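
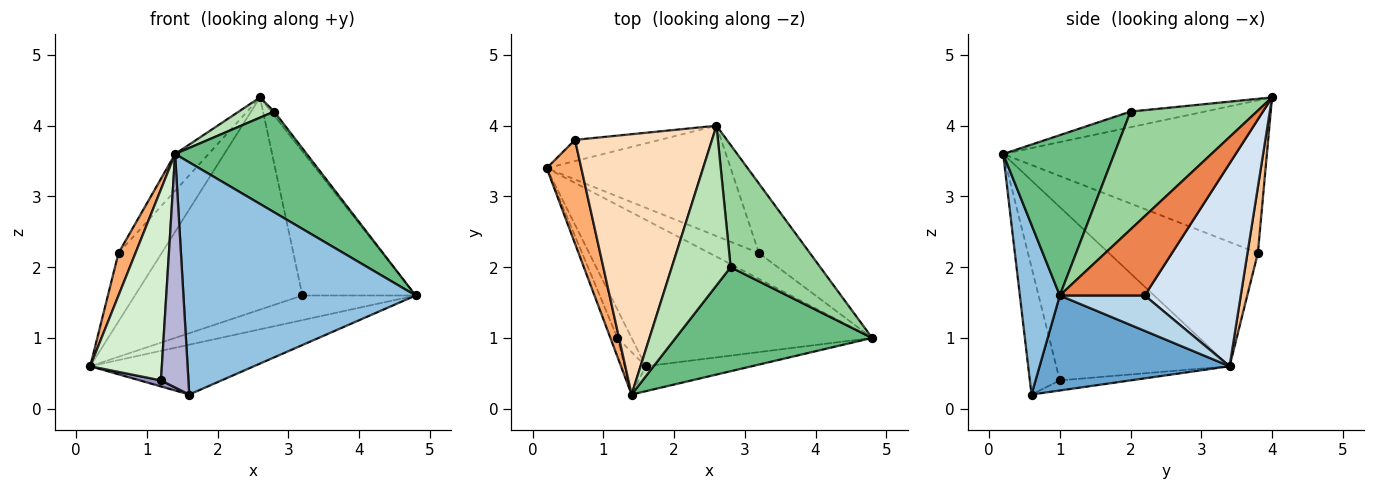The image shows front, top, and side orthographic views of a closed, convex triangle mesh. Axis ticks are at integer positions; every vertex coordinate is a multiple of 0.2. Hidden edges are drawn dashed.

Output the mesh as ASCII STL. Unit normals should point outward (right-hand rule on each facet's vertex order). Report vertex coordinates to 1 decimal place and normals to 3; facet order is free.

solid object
 facet normal 0.350 0.302 -0.887
  outer loop
   vertex 1.6 0.6 0.2
   vertex 0.2 3.4 0.6
   vertex 4.8 1.0 1.6
  endloop
 endfacet
 facet normal 0.169 -0.980 -0.105
  outer loop
   vertex 1.6 0.6 0.2
   vertex 4.8 1.0 1.6
   vertex 1.4 0.2 3.6
  endloop
 endfacet
 facet normal 0.459 0.613 -0.643
  outer loop
   vertex 3.2 2.2 1.6
   vertex 4.8 1.0 1.6
   vertex 0.2 3.4 0.6
  endloop
 endfacet
 facet normal 0.453 0.791 -0.411
  outer loop
   vertex 3.2 2.2 1.6
   vertex 0.2 3.4 0.6
   vertex 2.6 4.0 4.4
  endloop
 endfacet
 facet normal 0.560 0.746 -0.360
  outer loop
   vertex 3.2 2.2 1.6
   vertex 2.6 4.0 4.4
   vertex 4.8 1.0 1.6
  endloop
 endfacet
 facet normal -0.958 -0.109 0.267
  outer loop
   vertex 0.6 3.8 2.2
   vertex 0.2 3.4 0.6
   vertex 1.4 0.2 3.6
  endloop
 endfacet
 facet normal 0.225 0.931 -0.289
  outer loop
   vertex 0.6 3.8 2.2
   vertex 2.6 4.0 4.4
   vertex 0.2 3.4 0.6
  endloop
 endfacet
 facet normal -0.741 0.094 0.665
  outer loop
   vertex 0.6 3.8 2.2
   vertex 1.4 0.2 3.6
   vertex 2.6 4.0 4.4
  endloop
 endfacet
 facet normal 0.506 -0.600 0.620
  outer loop
   vertex 2.8 2.0 4.2
   vertex 1.4 0.2 3.6
   vertex 4.8 1.0 1.6
  endloop
 endfacet
 facet normal 0.796 0.019 0.605
  outer loop
   vertex 2.8 2.0 4.2
   vertex 4.8 1.0 1.6
   vertex 2.6 4.0 4.4
  endloop
 endfacet
 facet normal -0.255 -0.121 0.959
  outer loop
   vertex 2.8 2.0 4.2
   vertex 2.6 4.0 4.4
   vertex 1.4 0.2 3.6
  endloop
 endfacet
 facet normal -0.924 -0.382 -0.038
  outer loop
   vertex 1.2 1.0 0.4
   vertex 1.4 0.2 3.6
   vertex 0.2 3.4 0.6
  endloop
 endfacet
 facet normal -0.573 -0.172 -0.802
  outer loop
   vertex 1.2 1.0 0.4
   vertex 0.2 3.4 0.6
   vertex 1.6 0.6 0.2
  endloop
 endfacet
 facet normal -0.732 -0.671 -0.122
  outer loop
   vertex 1.2 1.0 0.4
   vertex 1.6 0.6 0.2
   vertex 1.4 0.2 3.6
  endloop
 endfacet
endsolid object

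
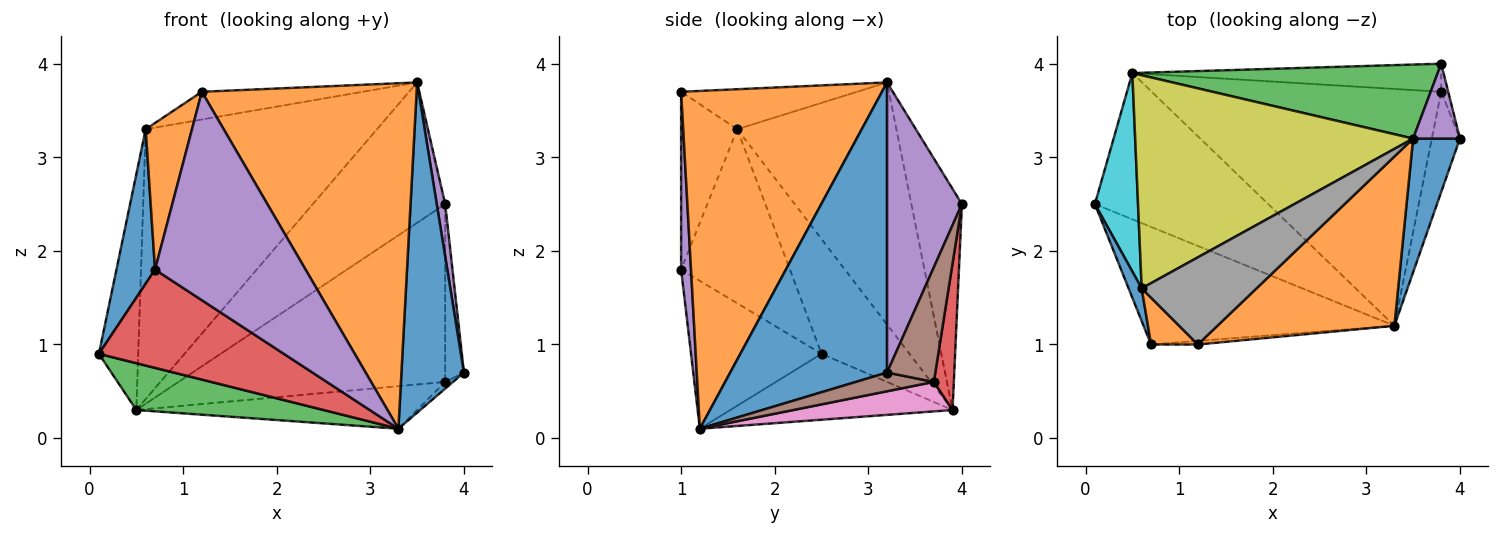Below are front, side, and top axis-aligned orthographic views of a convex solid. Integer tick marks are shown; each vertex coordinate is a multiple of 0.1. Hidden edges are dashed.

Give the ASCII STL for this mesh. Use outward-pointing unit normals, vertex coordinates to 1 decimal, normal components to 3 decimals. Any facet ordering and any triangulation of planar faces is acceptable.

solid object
 facet normal 0.919 -0.366 0.148
  outer loop
   vertex 3.5 3.2 3.8
   vertex 3.3 1.2 0.1
   vertex 4.0 3.2 0.7
  endloop
 endfacet
 facet normal 0.643 -0.688 0.337
  outer loop
   vertex 3.5 3.2 3.8
   vertex 1.2 1.0 3.7
   vertex 3.3 1.2 0.1
  endloop
 endfacet
 facet normal -0.340 -0.287 -0.896
  outer loop
   vertex 0.5 3.9 0.3
   vertex 3.3 1.2 0.1
   vertex 0.1 2.5 0.9
  endloop
 endfacet
 facet normal -0.412 -0.584 -0.699
  outer loop
   vertex 0.7 1.0 1.8
   vertex 0.1 2.5 0.9
   vertex 3.3 1.2 0.1
  endloop
 endfacet
 facet normal 0.065 -0.998 -0.017
  outer loop
   vertex 0.7 1.0 1.8
   vertex 3.3 1.2 0.1
   vertex 1.2 1.0 3.7
  endloop
 endfacet
 facet normal 0.554 0.055 -0.831
  outer loop
   vertex 3.8 3.7 0.6
   vertex 4.0 3.2 0.7
   vertex 3.3 1.2 0.1
  endloop
 endfacet
 facet normal 0.100 0.176 -0.979
  outer loop
   vertex 3.8 3.7 0.6
   vertex 3.3 1.2 0.1
   vertex 0.5 3.9 0.3
  endloop
 endfacet
 facet normal -0.315 0.288 0.904
  outer loop
   vertex 0.6 1.6 3.3
   vertex 1.2 1.0 3.7
   vertex 3.5 3.2 3.8
  endloop
 endfacet
 facet normal -0.475 0.691 0.545
  outer loop
   vertex 0.6 1.6 3.3
   vertex 3.5 3.2 3.8
   vertex 0.5 3.9 0.3
  endloop
 endfacet
 facet normal -0.864 0.386 0.325
  outer loop
   vertex 0.6 1.6 3.3
   vertex 0.5 3.9 0.3
   vertex 0.1 2.5 0.9
  endloop
 endfacet
 facet normal -0.940 -0.334 0.071
  outer loop
   vertex 0.6 1.6 3.3
   vertex 0.1 2.5 0.9
   vertex 0.7 1.0 1.8
  endloop
 endfacet
 facet normal -0.756 -0.623 0.199
  outer loop
   vertex 0.6 1.6 3.3
   vertex 0.7 1.0 1.8
   vertex 1.2 1.0 3.7
  endloop
 endfacet
 facet normal -0.320 0.838 0.442
  outer loop
   vertex 3.8 4.0 2.5
   vertex 0.5 3.9 0.3
   vertex 3.5 3.2 3.8
  endloop
 endfacet
 facet normal 0.074 0.985 -0.156
  outer loop
   vertex 3.8 4.0 2.5
   vertex 3.8 3.7 0.6
   vertex 0.5 3.9 0.3
  endloop
 endfacet
 facet normal 0.981 -0.111 0.158
  outer loop
   vertex 3.8 4.0 2.5
   vertex 3.5 3.2 3.8
   vertex 4.0 3.2 0.7
  endloop
 endfacet
 facet normal 0.931 0.361 -0.057
  outer loop
   vertex 3.8 4.0 2.5
   vertex 4.0 3.2 0.7
   vertex 3.8 3.7 0.6
  endloop
 endfacet
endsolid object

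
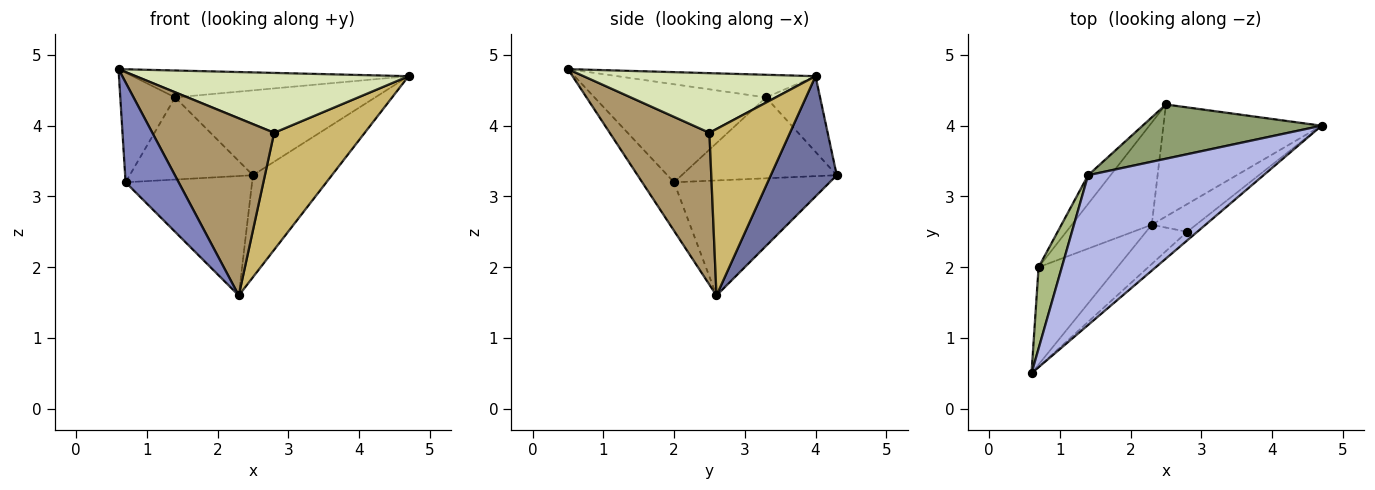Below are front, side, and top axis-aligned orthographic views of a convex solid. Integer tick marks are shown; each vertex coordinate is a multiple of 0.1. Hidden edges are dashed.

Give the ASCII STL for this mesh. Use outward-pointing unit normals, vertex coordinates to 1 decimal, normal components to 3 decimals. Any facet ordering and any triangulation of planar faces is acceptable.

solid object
 facet normal 0.490 0.587 -0.644
  outer loop
   vertex 2.3 2.6 1.6
   vertex 2.5 4.3 3.3
   vertex 4.7 4.0 4.7
  endloop
 endfacet
 facet normal -0.395 -0.658 -0.641
  outer loop
   vertex 0.7 2.0 3.2
   vertex 2.3 2.6 1.6
   vertex 0.6 0.5 4.8
  endloop
 endfacet
 facet normal -0.683 0.555 -0.475
  outer loop
   vertex 0.7 2.0 3.2
   vertex 2.5 4.3 3.3
   vertex 2.3 2.6 1.6
  endloop
 endfacet
 facet normal -0.126 0.175 0.976
  outer loop
   vertex 1.4 3.3 4.4
   vertex 0.6 0.5 4.8
   vertex 4.7 4.0 4.7
  endloop
 endfacet
 facet normal -0.222 0.822 0.525
  outer loop
   vertex 1.4 3.3 4.4
   vertex 4.7 4.0 4.7
   vertex 2.5 4.3 3.3
  endloop
 endfacet
 facet normal -0.929 0.297 0.220
  outer loop
   vertex 1.4 3.3 4.4
   vertex 0.7 2.0 3.2
   vertex 0.6 0.5 4.8
  endloop
 endfacet
 facet normal -0.765 0.608 -0.212
  outer loop
   vertex 1.4 3.3 4.4
   vertex 2.5 4.3 3.3
   vertex 0.7 2.0 3.2
  endloop
 endfacet
 facet normal 0.644 -0.757 -0.109
  outer loop
   vertex 2.8 2.5 3.9
   vertex 4.7 4.0 4.7
   vertex 0.6 0.5 4.8
  endloop
 endfacet
 facet normal 0.624 -0.763 -0.169
  outer loop
   vertex 2.8 2.5 3.9
   vertex 0.6 0.5 4.8
   vertex 2.3 2.6 1.6
  endloop
 endfacet
 facet normal 0.654 -0.736 -0.174
  outer loop
   vertex 2.8 2.5 3.9
   vertex 2.3 2.6 1.6
   vertex 4.7 4.0 4.7
  endloop
 endfacet
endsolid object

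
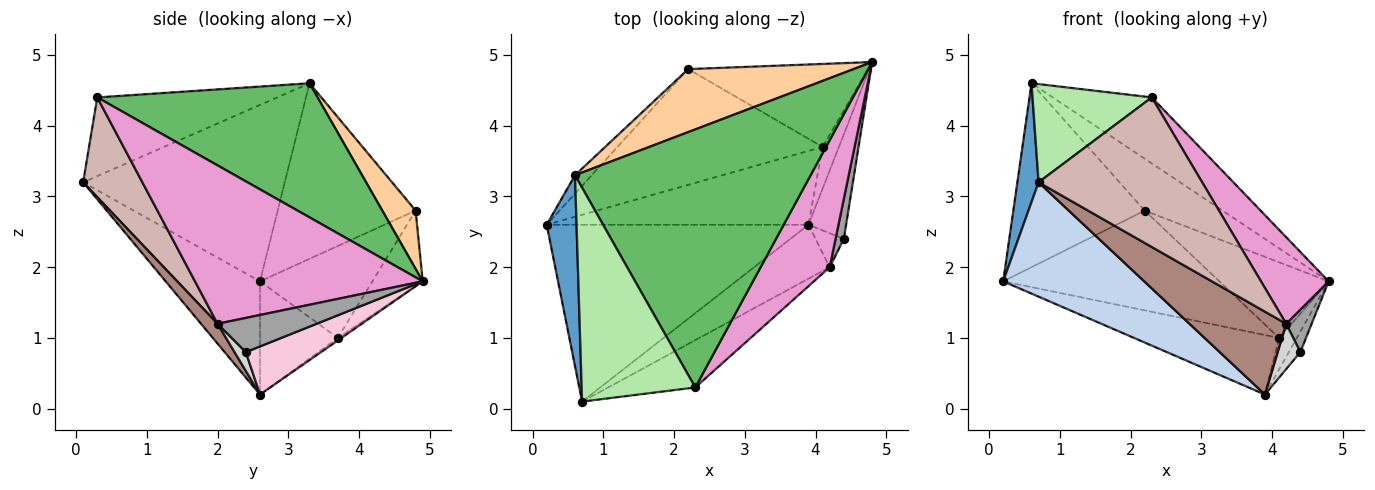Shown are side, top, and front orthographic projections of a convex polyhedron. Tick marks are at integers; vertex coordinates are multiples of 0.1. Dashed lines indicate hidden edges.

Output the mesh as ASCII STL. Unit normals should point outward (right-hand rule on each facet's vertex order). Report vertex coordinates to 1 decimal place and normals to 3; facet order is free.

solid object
 facet normal -0.981 -0.103 0.166
  outer loop
   vertex 0.6 3.3 4.6
   vertex 0.2 2.6 1.8
   vertex 0.7 0.1 3.2
  endloop
 endfacet
 facet normal -0.341 -0.510 -0.789
  outer loop
   vertex 3.9 2.6 0.2
   vertex 0.7 0.1 3.2
   vertex 0.2 2.6 1.8
  endloop
 endfacet
 facet normal -0.722 0.688 -0.069
  outer loop
   vertex 2.2 4.8 2.8
   vertex 0.2 2.6 1.8
   vertex 0.6 3.3 4.6
  endloop
 endfacet
 facet normal 0.263 0.613 0.745
  outer loop
   vertex 2.2 4.8 2.8
   vertex 0.6 3.3 4.6
   vertex 4.8 4.9 1.8
  endloop
 endfacet
 facet normal 0.483 0.217 0.848
  outer loop
   vertex 2.3 0.3 4.4
   vertex 4.8 4.9 1.8
   vertex 0.6 3.3 4.6
  endloop
 endfacet
 facet normal -0.533 -0.353 0.769
  outer loop
   vertex 2.3 0.3 4.4
   vertex 0.6 3.3 4.6
   vertex 0.7 0.1 3.2
  endloop
 endfacet
 facet normal -0.120 0.598 -0.792
  outer loop
   vertex 4.1 3.7 1.0
   vertex 4.8 4.9 1.8
   vertex 3.9 2.6 0.2
  endloop
 endfacet
 facet normal -0.296 0.643 -0.706
  outer loop
   vertex 4.1 3.7 1.0
   vertex 2.2 4.8 2.8
   vertex 4.8 4.9 1.8
  endloop
 endfacet
 facet normal -0.319 0.595 -0.738
  outer loop
   vertex 4.1 3.7 1.0
   vertex 3.9 2.6 0.2
   vertex 0.2 2.6 1.8
  endloop
 endfacet
 facet normal -0.322 0.618 -0.717
  outer loop
   vertex 4.1 3.7 1.0
   vertex 0.2 2.6 1.8
   vertex 2.2 4.8 2.8
  endloop
 endfacet
 facet normal 0.142 -0.830 -0.540
  outer loop
   vertex 4.2 2.0 1.2
   vertex 0.7 0.1 3.2
   vertex 3.9 2.6 0.2
  endloop
 endfacet
 facet normal 0.326 -0.901 -0.285
  outer loop
   vertex 4.2 2.0 1.2
   vertex 2.3 0.3 4.4
   vertex 0.7 0.1 3.2
  endloop
 endfacet
 facet normal 0.884 -0.263 0.386
  outer loop
   vertex 4.2 2.0 1.2
   vertex 4.8 4.9 1.8
   vertex 2.3 0.3 4.4
  endloop
 endfacet
 facet normal 0.782 0.120 -0.612
  outer loop
   vertex 4.4 2.4 0.8
   vertex 3.9 2.6 0.2
   vertex 4.8 4.9 1.8
  endloop
 endfacet
 facet normal 0.943 -0.242 0.229
  outer loop
   vertex 4.4 2.4 0.8
   vertex 4.8 4.9 1.8
   vertex 4.2 2.0 1.2
  endloop
 endfacet
 facet normal 0.371 -0.743 -0.557
  outer loop
   vertex 4.4 2.4 0.8
   vertex 4.2 2.0 1.2
   vertex 3.9 2.6 0.2
  endloop
 endfacet
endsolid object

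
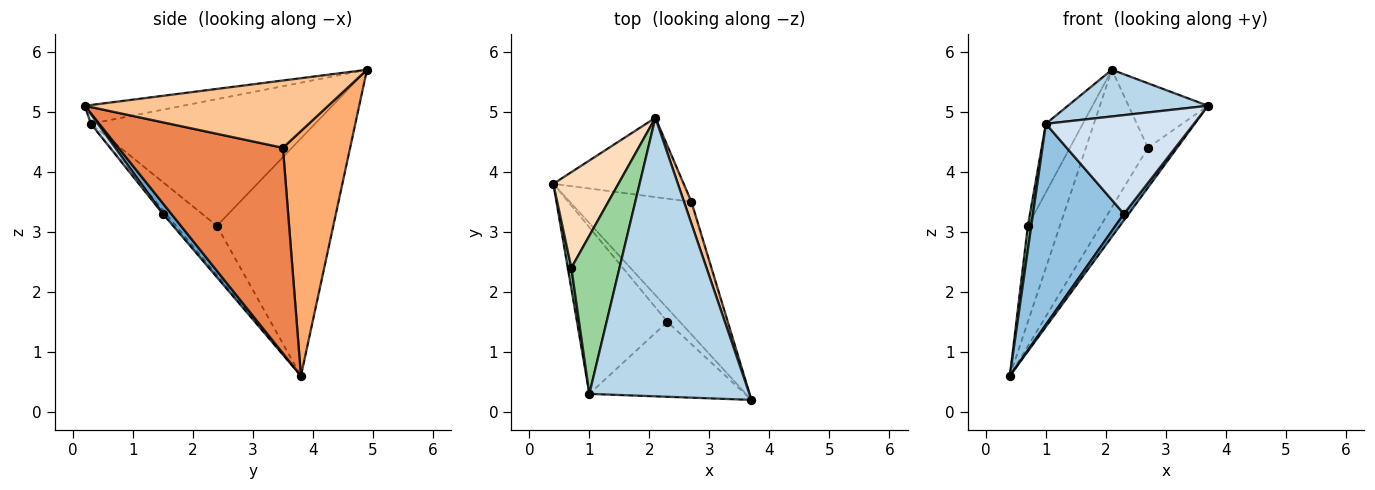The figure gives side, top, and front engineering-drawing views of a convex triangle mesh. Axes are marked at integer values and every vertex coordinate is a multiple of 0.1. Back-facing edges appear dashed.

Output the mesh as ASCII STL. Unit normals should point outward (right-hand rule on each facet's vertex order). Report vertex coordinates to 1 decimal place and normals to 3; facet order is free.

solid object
 facet normal 0.604 -0.345 -0.719
  outer loop
   vertex 2.3 1.5 3.3
   vertex 0.4 3.8 0.6
   vertex 3.7 0.2 5.1
  endloop
 endfacet
 facet normal -0.025 -0.770 -0.638
  outer loop
   vertex 1.0 0.3 4.8
   vertex 0.4 3.8 0.6
   vertex 2.3 1.5 3.3
  endloop
 endfacet
 facet normal -0.115 -0.164 0.980
  outer loop
   vertex 1.0 0.3 4.8
   vertex 3.7 0.2 5.1
   vertex 2.1 4.9 5.7
  endloop
 endfacet
 facet normal 0.038 -0.796 -0.604
  outer loop
   vertex 1.0 0.3 4.8
   vertex 2.3 1.5 3.3
   vertex 3.7 0.2 5.1
  endloop
 endfacet
 facet normal 0.851 0.151 -0.503
  outer loop
   vertex 2.7 3.5 4.4
   vertex 3.7 0.2 5.1
   vertex 0.4 3.8 0.6
  endloop
 endfacet
 facet normal 0.684 0.632 -0.364
  outer loop
   vertex 2.7 3.5 4.4
   vertex 0.4 3.8 0.6
   vertex 2.1 4.9 5.7
  endloop
 endfacet
 facet normal 0.945 0.309 0.104
  outer loop
   vertex 2.7 3.5 4.4
   vertex 2.1 4.9 5.7
   vertex 3.7 0.2 5.1
  endloop
 endfacet
 facet normal -0.932 0.256 0.255
  outer loop
   vertex 0.7 2.4 3.1
   vertex 2.1 4.9 5.7
   vertex 0.4 3.8 0.6
  endloop
 endfacet
 facet normal -0.994 -0.083 0.073
  outer loop
   vertex 0.7 2.4 3.1
   vertex 0.4 3.8 0.6
   vertex 1.0 0.3 4.8
  endloop
 endfacet
 facet normal -0.924 0.152 0.351
  outer loop
   vertex 0.7 2.4 3.1
   vertex 1.0 0.3 4.8
   vertex 2.1 4.9 5.7
  endloop
 endfacet
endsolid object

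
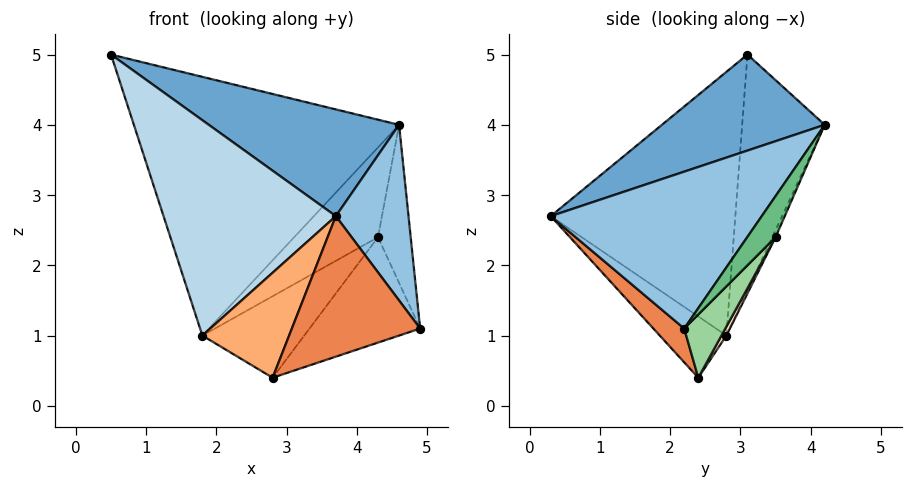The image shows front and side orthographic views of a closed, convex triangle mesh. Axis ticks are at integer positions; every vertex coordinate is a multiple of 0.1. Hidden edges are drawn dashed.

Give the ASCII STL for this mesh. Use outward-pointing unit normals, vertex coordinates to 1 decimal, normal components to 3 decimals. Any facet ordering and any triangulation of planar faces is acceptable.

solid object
 facet normal 0.312 -0.364 0.877
  outer loop
   vertex 4.6 4.2 4.0
   vertex 0.5 3.1 5.0
   vertex 3.7 0.3 2.7
  endloop
 endfacet
 facet normal 0.900 -0.310 0.307
  outer loop
   vertex 4.6 4.2 4.0
   vertex 3.7 0.3 2.7
   vertex 4.9 2.2 1.1
  endloop
 endfacet
 facet normal -0.719 -0.671 -0.183
  outer loop
   vertex 1.8 2.8 1.0
   vertex 3.7 0.3 2.7
   vertex 0.5 3.1 5.0
  endloop
 endfacet
 facet normal -0.293 0.942 -0.166
  outer loop
   vertex 1.8 2.8 1.0
   vertex 0.5 3.1 5.0
   vertex 4.6 4.2 4.0
  endloop
 endfacet
 facet normal 0.167 -0.695 -0.700
  outer loop
   vertex 2.8 2.4 0.4
   vertex 4.9 2.2 1.1
   vertex 3.7 0.3 2.7
  endloop
 endfacet
 facet normal -0.548 -0.713 -0.437
  outer loop
   vertex 2.8 2.4 0.4
   vertex 3.7 0.3 2.7
   vertex 1.8 2.8 1.0
  endloop
 endfacet
 facet normal -0.036 0.918 -0.395
  outer loop
   vertex 4.3 3.5 2.4
   vertex 1.8 2.8 1.0
   vertex 4.6 4.2 4.0
  endloop
 endfacet
 facet normal 0.042 0.862 -0.505
  outer loop
   vertex 4.3 3.5 2.4
   vertex 2.8 2.4 0.4
   vertex 1.8 2.8 1.0
  endloop
 endfacet
 facet normal 0.596 0.688 -0.413
  outer loop
   vertex 4.3 3.5 2.4
   vertex 4.6 4.2 4.0
   vertex 4.9 2.2 1.1
  endloop
 endfacet
 facet normal 0.275 0.740 -0.613
  outer loop
   vertex 4.3 3.5 2.4
   vertex 4.9 2.2 1.1
   vertex 2.8 2.4 0.4
  endloop
 endfacet
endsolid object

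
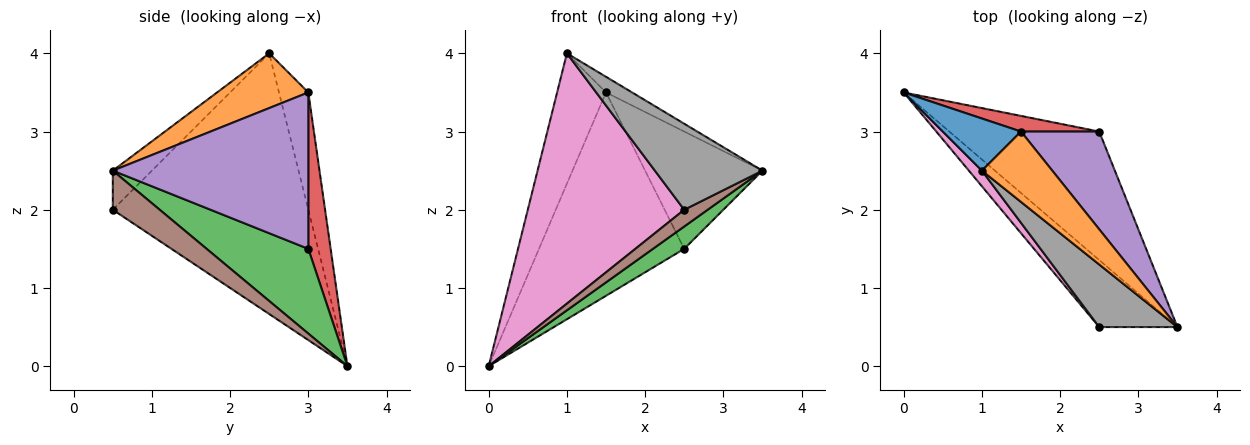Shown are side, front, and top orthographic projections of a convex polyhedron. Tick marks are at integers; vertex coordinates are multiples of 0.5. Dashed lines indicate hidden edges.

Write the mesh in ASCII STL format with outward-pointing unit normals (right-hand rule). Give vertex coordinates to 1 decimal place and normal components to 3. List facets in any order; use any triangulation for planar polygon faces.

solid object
 facet normal -0.487 0.811 0.324
  outer loop
   vertex 1.5 3.0 3.5
   vertex 0.0 3.5 0.0
   vertex 1.0 2.5 4.0
  endloop
 endfacet
 facet normal 0.605 0.173 0.777
  outer loop
   vertex 1.5 3.0 3.5
   vertex 1.0 2.5 4.0
   vertex 3.5 0.5 2.5
  endloop
 endfacet
 facet normal 0.487 -0.150 -0.861
  outer loop
   vertex 2.5 3.0 1.5
   vertex 3.5 0.5 2.5
   vertex 0.0 3.5 0.0
  endloop
 endfacet
 facet normal 0.152 0.986 0.076
  outer loop
   vertex 2.5 3.0 1.5
   vertex 0.0 3.5 0.0
   vertex 1.5 3.0 3.5
  endloop
 endfacet
 facet normal 0.788 0.473 0.394
  outer loop
   vertex 2.5 3.0 1.5
   vertex 1.5 3.0 3.5
   vertex 3.5 0.5 2.5
  endloop
 endfacet
 facet normal 0.436 -0.218 -0.873
  outer loop
   vertex 2.5 0.5 2.0
   vertex 0.0 3.5 0.0
   vertex 3.5 0.5 2.5
  endloop
 endfacet
 facet normal -0.780 -0.624 0.039
  outer loop
   vertex 2.5 0.5 2.0
   vertex 1.0 2.5 4.0
   vertex 0.0 3.5 0.0
  endloop
 endfacet
 facet normal -0.282 -0.776 0.564
  outer loop
   vertex 2.5 0.5 2.0
   vertex 3.5 0.5 2.5
   vertex 1.0 2.5 4.0
  endloop
 endfacet
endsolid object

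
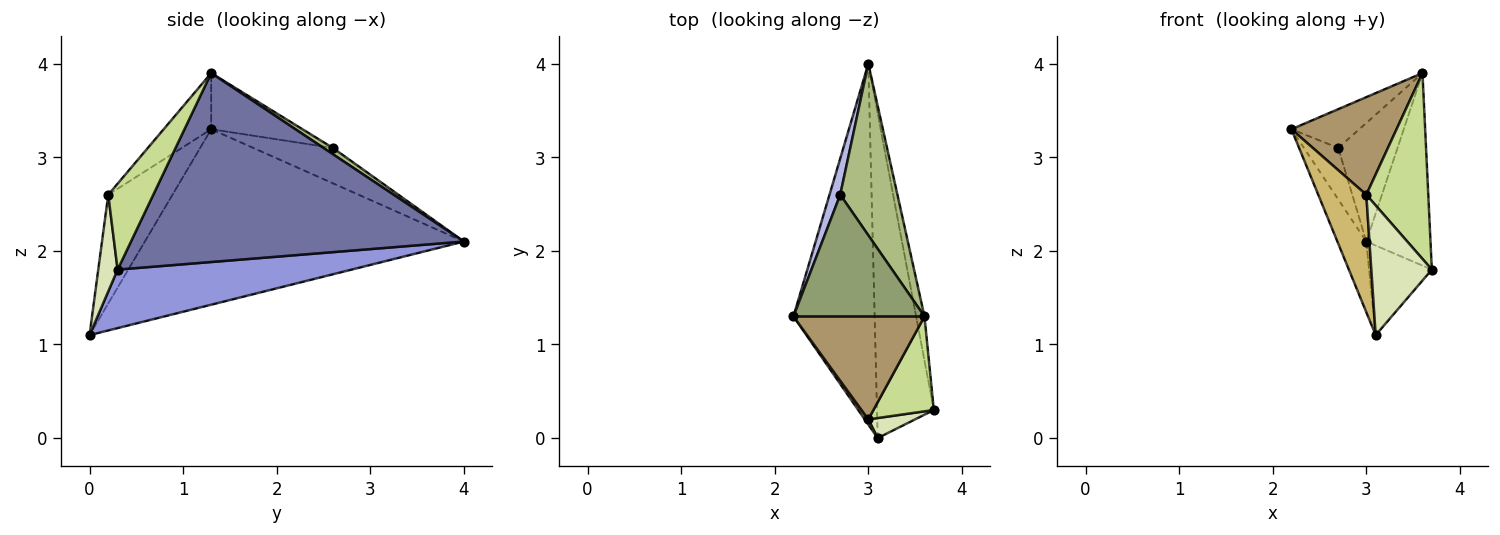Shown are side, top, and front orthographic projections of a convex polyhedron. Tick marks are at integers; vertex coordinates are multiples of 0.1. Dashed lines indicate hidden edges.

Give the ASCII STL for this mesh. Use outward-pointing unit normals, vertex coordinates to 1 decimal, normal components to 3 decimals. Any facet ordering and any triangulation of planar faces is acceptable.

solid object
 facet normal 0.981 0.189 -0.043
  outer loop
   vertex 3.6 1.3 3.9
   vertex 3.7 0.3 1.8
   vertex 3.0 4.0 2.1
  endloop
 endfacet
 facet normal -0.905 0.082 -0.418
  outer loop
   vertex 3.1 0.0 1.1
   vertex 2.2 1.3 3.3
   vertex 3.0 4.0 2.1
  endloop
 endfacet
 facet normal 0.704 0.189 -0.684
  outer loop
   vertex 3.1 0.0 1.1
   vertex 3.0 4.0 2.1
   vertex 3.7 0.3 1.8
  endloop
 endfacet
 facet normal -0.884 0.382 0.269
  outer loop
   vertex 2.7 2.6 3.1
   vertex 3.0 4.0 2.1
   vertex 2.2 1.3 3.3
  endloop
 endfacet
 facet normal -0.378 0.281 0.882
  outer loop
   vertex 2.7 2.6 3.1
   vertex 2.2 1.3 3.3
   vertex 3.6 1.3 3.9
  endloop
 endfacet
 facet normal 0.089 0.566 0.819
  outer loop
   vertex 2.7 2.6 3.1
   vertex 3.6 1.3 3.9
   vertex 3.0 4.0 2.1
  endloop
 endfacet
 facet normal 0.543 -0.748 0.382
  outer loop
   vertex 3.0 0.2 2.6
   vertex 3.7 0.3 1.8
   vertex 3.6 1.3 3.9
  endloop
 endfacet
 facet normal 0.301 -0.942 0.146
  outer loop
   vertex 3.0 0.2 2.6
   vertex 3.1 0.0 1.1
   vertex 3.7 0.3 1.8
  endloop
 endfacet
 facet normal -0.297 -0.657 0.693
  outer loop
   vertex 3.0 0.2 2.6
   vertex 3.6 1.3 3.9
   vertex 2.2 1.3 3.3
  endloop
 endfacet
 facet normal -0.800 -0.599 0.027
  outer loop
   vertex 3.0 0.2 2.6
   vertex 2.2 1.3 3.3
   vertex 3.1 0.0 1.1
  endloop
 endfacet
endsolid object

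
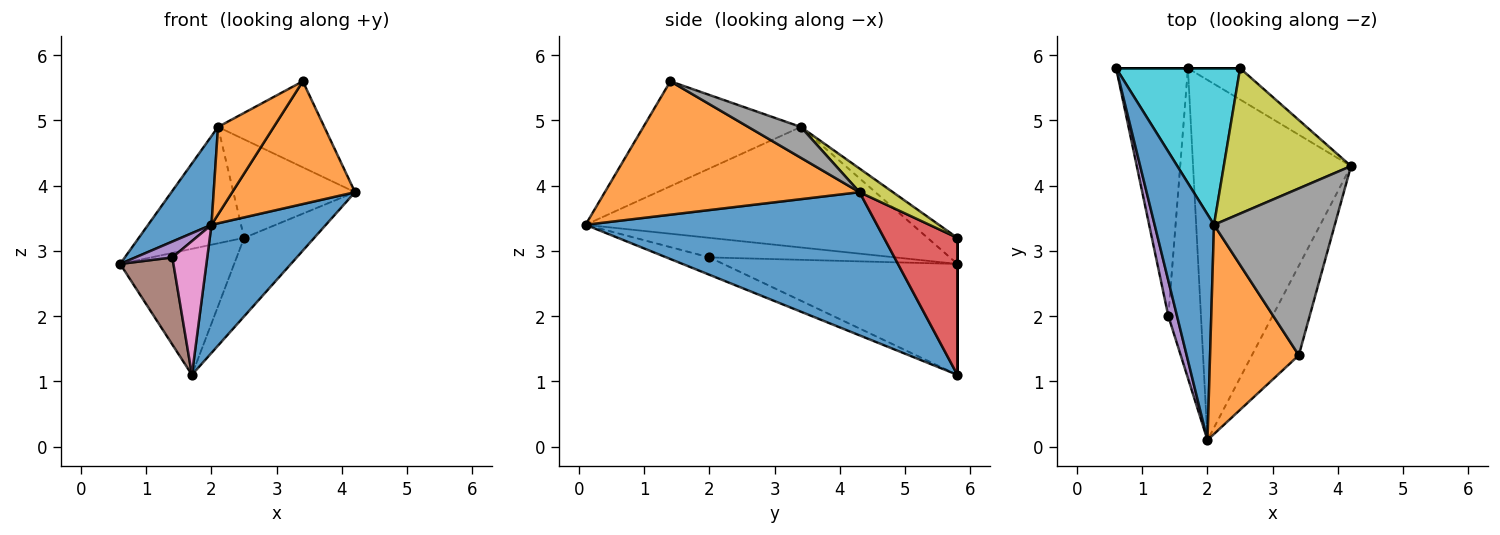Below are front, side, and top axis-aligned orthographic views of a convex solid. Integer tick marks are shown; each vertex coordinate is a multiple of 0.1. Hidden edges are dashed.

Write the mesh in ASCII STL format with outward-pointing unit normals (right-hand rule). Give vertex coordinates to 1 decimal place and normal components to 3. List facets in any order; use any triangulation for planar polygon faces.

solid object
 facet normal 0.649 -0.255 -0.716
  outer loop
   vertex 1.7 5.8 1.1
   vertex 4.2 4.3 3.9
   vertex 2.0 0.1 3.4
  endloop
 endfacet
 facet normal 0.859 -0.414 -0.302
  outer loop
   vertex 3.4 1.4 5.6
   vertex 2.0 0.1 3.4
   vertex 4.2 4.3 3.9
  endloop
 endfacet
 facet normal 0.000 1.000 0.000
  outer loop
   vertex 2.5 5.8 3.2
   vertex 1.7 5.8 1.1
   vertex 0.6 5.8 2.8
  endloop
 endfacet
 facet normal 0.697 0.666 -0.266
  outer loop
   vertex 2.5 5.8 3.2
   vertex 4.2 4.3 3.9
   vertex 1.7 5.8 1.1
  endloop
 endfacet
 facet normal -0.899 -0.179 0.400
  outer loop
   vertex 1.4 2.0 2.9
   vertex 2.0 0.1 3.4
   vertex 0.6 5.8 2.8
  endloop
 endfacet
 facet normal -0.825 -0.188 -0.534
  outer loop
   vertex 1.4 2.0 2.9
   vertex 0.6 5.8 2.8
   vertex 1.7 5.8 1.1
  endloop
 endfacet
 facet normal -0.440 -0.356 -0.825
  outer loop
   vertex 1.4 2.0 2.9
   vertex 1.7 5.8 1.1
   vertex 2.0 0.1 3.4
  endloop
 endfacet
 facet normal 0.221 0.447 0.867
  outer loop
   vertex 2.1 3.4 4.9
   vertex 3.4 1.4 5.6
   vertex 4.2 4.3 3.9
  endloop
 endfacet
 facet normal 0.152 0.554 0.818
  outer loop
   vertex 2.1 3.4 4.9
   vertex 4.2 4.3 3.9
   vertex 2.5 5.8 3.2
  endloop
 endfacet
 facet normal -0.167 0.588 0.791
  outer loop
   vertex 2.1 3.4 4.9
   vertex 2.5 5.8 3.2
   vertex 0.6 5.8 2.8
  endloop
 endfacet
 facet normal -0.884 -0.171 0.436
  outer loop
   vertex 2.1 3.4 4.9
   vertex 0.6 5.8 2.8
   vertex 2.0 0.1 3.4
  endloop
 endfacet
 facet normal -0.737 -0.261 0.623
  outer loop
   vertex 2.1 3.4 4.9
   vertex 2.0 0.1 3.4
   vertex 3.4 1.4 5.6
  endloop
 endfacet
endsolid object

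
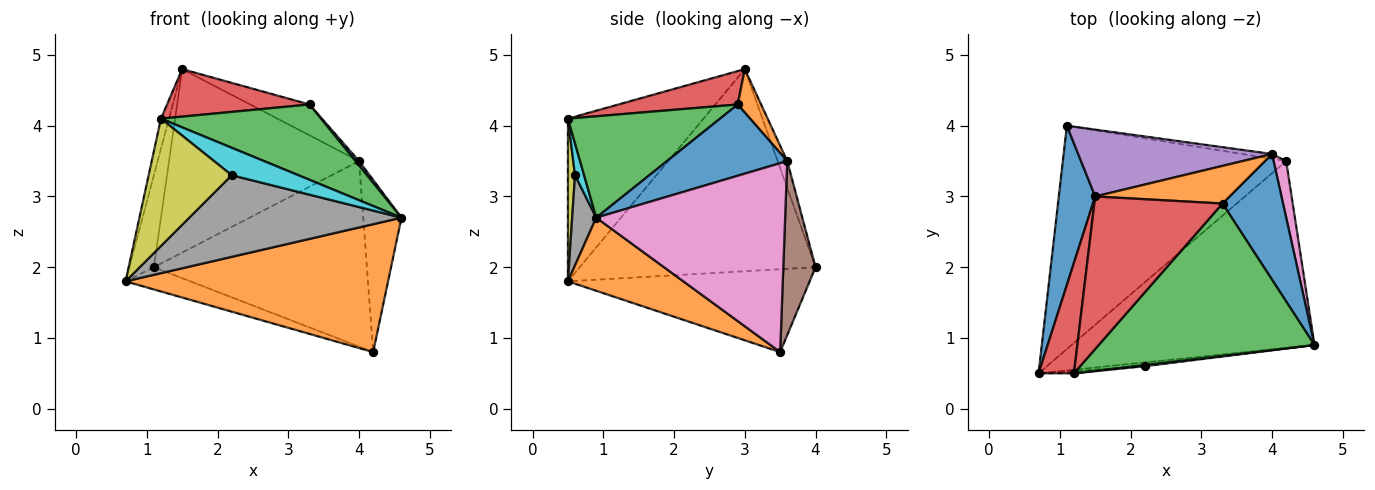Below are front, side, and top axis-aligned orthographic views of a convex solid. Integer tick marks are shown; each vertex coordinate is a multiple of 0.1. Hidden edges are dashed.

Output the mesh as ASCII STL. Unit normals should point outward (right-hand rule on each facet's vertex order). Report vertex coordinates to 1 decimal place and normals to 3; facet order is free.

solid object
 facet normal -0.979 0.102 0.176
  outer loop
   vertex 1.5 3.0 4.8
   vertex 1.1 4.0 2.0
   vertex 0.7 0.5 1.8
  endloop
 endfacet
 facet normal 0.241 -0.548 -0.801
  outer loop
   vertex 4.2 3.5 0.8
   vertex 4.6 0.9 2.7
   vertex 0.7 0.5 1.8
  endloop
 endfacet
 facet normal -0.346 0.093 -0.933
  outer loop
   vertex 4.2 3.5 0.8
   vertex 0.7 0.5 1.8
   vertex 1.1 4.0 2.0
  endloop
 endfacet
 facet normal -0.976 0.058 0.212
  outer loop
   vertex 1.2 0.5 4.1
   vertex 1.5 3.0 4.8
   vertex 0.7 0.5 1.8
  endloop
 endfacet
 facet normal -0.047 0.939 0.342
  outer loop
   vertex 4.0 3.6 3.5
   vertex 1.1 4.0 2.0
   vertex 1.5 3.0 4.8
  endloop
 endfacet
 facet normal 0.150 0.988 -0.026
  outer loop
   vertex 4.0 3.6 3.5
   vertex 4.2 3.5 0.8
   vertex 1.1 4.0 2.0
  endloop
 endfacet
 facet normal 0.978 0.198 0.065
  outer loop
   vertex 4.0 3.6 3.5
   vertex 4.6 0.9 2.7
   vertex 4.2 3.5 0.8
  endloop
 endfacet
 facet normal 0.112 -0.993 -0.046
  outer loop
   vertex 2.2 0.6 3.3
   vertex 0.7 0.5 1.8
   vertex 4.6 0.9 2.7
  endloop
 endfacet
 facet normal 0.085 -0.996 -0.018
  outer loop
   vertex 2.2 0.6 3.3
   vertex 1.2 0.5 4.1
   vertex 0.7 0.5 1.8
  endloop
 endfacet
 facet normal 0.135 -0.990 0.045
  outer loop
   vertex 2.2 0.6 3.3
   vertex 4.6 0.9 2.7
   vertex 1.2 0.5 4.1
  endloop
 endfacet
 facet normal 0.762 -0.022 0.647
  outer loop
   vertex 3.3 2.9 4.3
   vertex 4.6 0.9 2.7
   vertex 4.0 3.6 3.5
  endloop
 endfacet
 facet normal 0.243 0.615 0.750
  outer loop
   vertex 3.3 2.9 4.3
   vertex 4.0 3.6 3.5
   vertex 1.5 3.0 4.8
  endloop
 endfacet
 facet normal 0.388 -0.409 0.826
  outer loop
   vertex 3.3 2.9 4.3
   vertex 1.2 0.5 4.1
   vertex 4.6 0.9 2.7
  endloop
 endfacet
 facet normal 0.241 -0.288 0.927
  outer loop
   vertex 3.3 2.9 4.3
   vertex 1.5 3.0 4.8
   vertex 1.2 0.5 4.1
  endloop
 endfacet
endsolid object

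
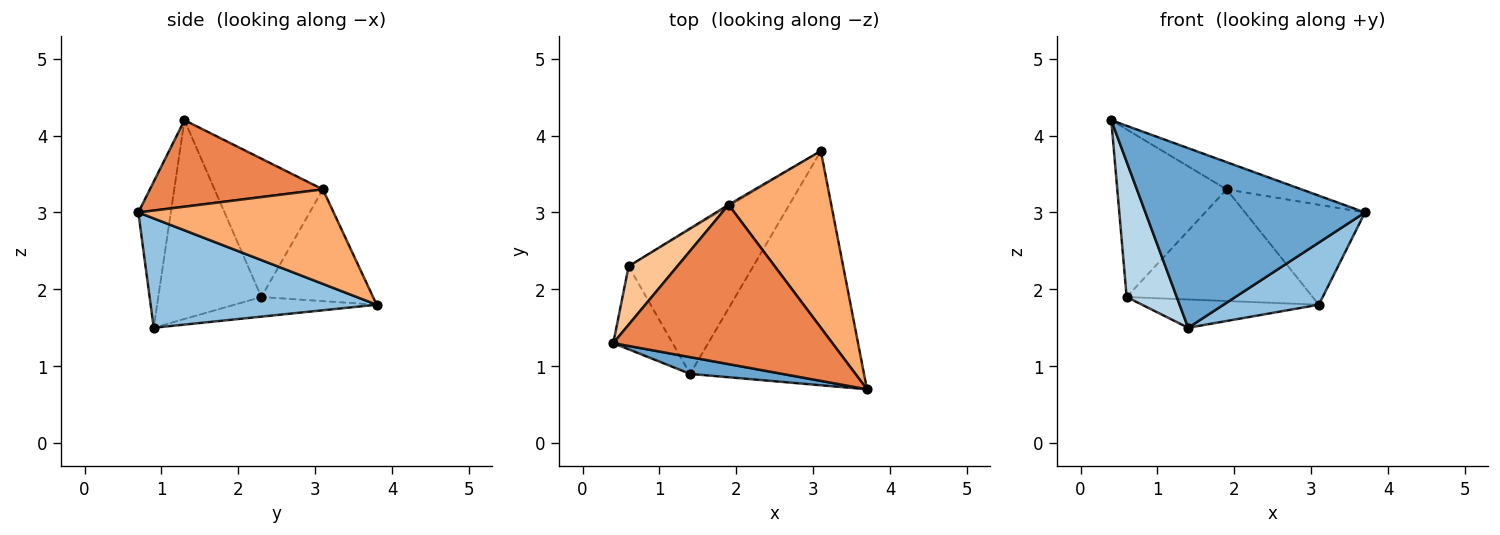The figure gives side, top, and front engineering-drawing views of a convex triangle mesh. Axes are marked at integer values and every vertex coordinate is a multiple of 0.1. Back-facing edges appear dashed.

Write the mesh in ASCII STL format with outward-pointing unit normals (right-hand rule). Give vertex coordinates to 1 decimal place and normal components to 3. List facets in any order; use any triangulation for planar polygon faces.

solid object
 facet normal -0.146 -0.985 0.092
  outer loop
   vertex 1.4 0.9 1.5
   vertex 3.7 0.7 3.0
   vertex 0.4 1.3 4.2
  endloop
 endfacet
 facet normal 0.520 -0.219 -0.826
  outer loop
   vertex 1.4 0.9 1.5
   vertex 3.1 3.8 1.8
   vertex 3.7 0.7 3.0
  endloop
 endfacet
 facet normal -0.869 -0.422 -0.259
  outer loop
   vertex 0.6 2.3 1.9
   vertex 1.4 0.9 1.5
   vertex 0.4 1.3 4.2
  endloop
 endfacet
 facet normal -0.153 0.190 -0.970
  outer loop
   vertex 0.6 2.3 1.9
   vertex 3.1 3.8 1.8
   vertex 1.4 0.9 1.5
  endloop
 endfacet
 facet normal 0.363 0.157 0.919
  outer loop
   vertex 1.9 3.1 3.3
   vertex 0.4 1.3 4.2
   vertex 3.7 0.7 3.0
  endloop
 endfacet
 facet normal 0.625 0.384 0.679
  outer loop
   vertex 1.9 3.1 3.3
   vertex 3.7 0.7 3.0
   vertex 3.1 3.8 1.8
  endloop
 endfacet
 facet normal -0.683 0.690 0.240
  outer loop
   vertex 1.9 3.1 3.3
   vertex 0.6 2.3 1.9
   vertex 0.4 1.3 4.2
  endloop
 endfacet
 facet normal -0.515 0.857 -0.012
  outer loop
   vertex 1.9 3.1 3.3
   vertex 3.1 3.8 1.8
   vertex 0.6 2.3 1.9
  endloop
 endfacet
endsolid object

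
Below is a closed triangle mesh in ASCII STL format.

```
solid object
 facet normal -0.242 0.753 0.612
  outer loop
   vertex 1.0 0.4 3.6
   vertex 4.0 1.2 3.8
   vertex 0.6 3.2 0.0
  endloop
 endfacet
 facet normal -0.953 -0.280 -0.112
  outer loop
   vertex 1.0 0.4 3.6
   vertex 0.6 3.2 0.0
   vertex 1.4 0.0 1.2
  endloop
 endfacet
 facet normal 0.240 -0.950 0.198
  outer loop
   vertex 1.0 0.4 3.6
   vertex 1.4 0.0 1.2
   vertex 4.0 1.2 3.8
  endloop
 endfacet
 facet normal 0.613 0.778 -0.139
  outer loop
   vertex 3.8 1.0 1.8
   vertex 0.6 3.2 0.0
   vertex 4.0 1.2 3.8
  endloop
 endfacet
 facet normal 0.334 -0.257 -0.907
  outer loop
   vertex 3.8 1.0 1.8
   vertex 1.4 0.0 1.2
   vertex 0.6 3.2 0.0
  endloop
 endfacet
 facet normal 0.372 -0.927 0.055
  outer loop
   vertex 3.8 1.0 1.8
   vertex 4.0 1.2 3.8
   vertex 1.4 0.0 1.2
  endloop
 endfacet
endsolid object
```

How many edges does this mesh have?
9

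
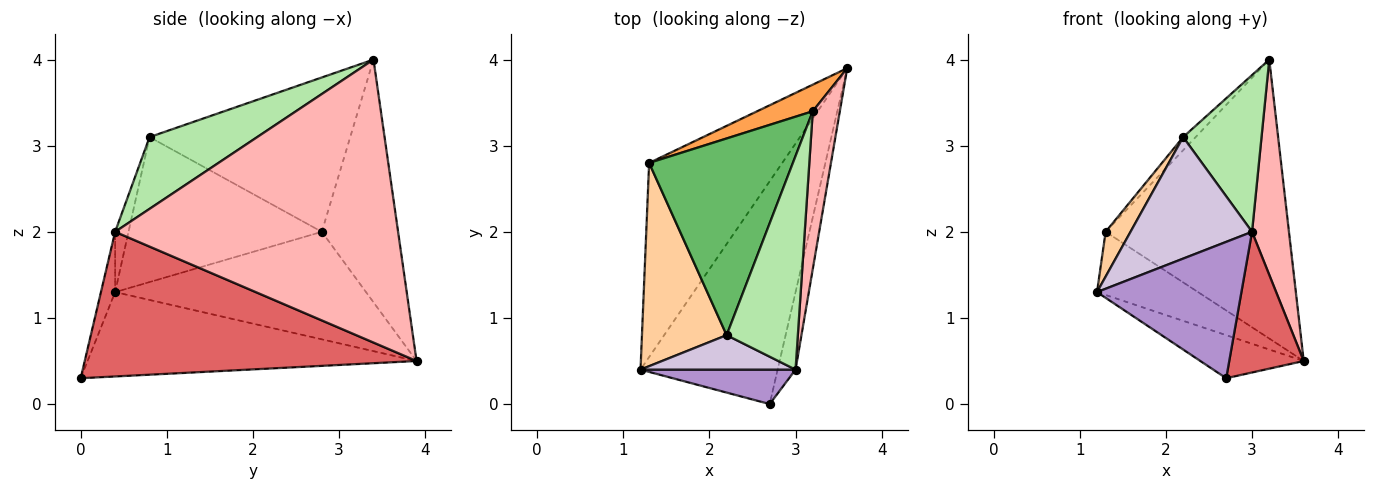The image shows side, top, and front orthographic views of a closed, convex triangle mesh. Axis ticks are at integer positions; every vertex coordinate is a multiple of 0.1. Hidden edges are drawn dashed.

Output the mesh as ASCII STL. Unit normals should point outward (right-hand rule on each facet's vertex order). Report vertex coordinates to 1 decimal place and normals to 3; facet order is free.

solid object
 facet normal -0.517 0.162 -0.840
  outer loop
   vertex 2.7 0.0 0.3
   vertex 1.2 0.4 1.3
   vertex 3.6 3.9 0.5
  endloop
 endfacet
 facet normal -0.609 0.245 -0.754
  outer loop
   vertex 1.3 2.8 2.0
   vertex 3.6 3.9 0.5
   vertex 1.2 0.4 1.3
  endloop
 endfacet
 facet normal -0.383 0.920 0.088
  outer loop
   vertex 1.3 2.8 2.0
   vertex 3.2 3.4 4.0
   vertex 3.6 3.9 0.5
  endloop
 endfacet
 facet normal -0.858 -0.110 0.501
  outer loop
   vertex 2.2 0.8 3.1
   vertex 1.3 2.8 2.0
   vertex 1.2 0.4 1.3
  endloop
 endfacet
 facet normal -0.731 0.045 0.681
  outer loop
   vertex 2.2 0.8 3.1
   vertex 3.2 3.4 4.0
   vertex 1.3 2.8 2.0
  endloop
 endfacet
 facet normal 0.631 -0.459 0.626
  outer loop
   vertex 3.0 0.4 2.0
   vertex 3.2 3.4 4.0
   vertex 2.2 0.8 3.1
  endloop
 endfacet
 facet normal 0.969 -0.217 -0.120
  outer loop
   vertex 3.0 0.4 2.0
   vertex 2.7 0.0 0.3
   vertex 3.6 3.9 0.5
  endloop
 endfacet
 facet normal 0.987 -0.129 0.094
  outer loop
   vertex 3.0 0.4 2.0
   vertex 3.6 3.9 0.5
   vertex 3.2 3.4 4.0
  endloop
 endfacet
 facet normal -0.095 -0.965 0.244
  outer loop
   vertex 3.0 0.4 2.0
   vertex 1.2 0.4 1.3
   vertex 2.7 0.0 0.3
  endloop
 endfacet
 facet normal -0.105 -0.957 0.271
  outer loop
   vertex 3.0 0.4 2.0
   vertex 2.2 0.8 3.1
   vertex 1.2 0.4 1.3
  endloop
 endfacet
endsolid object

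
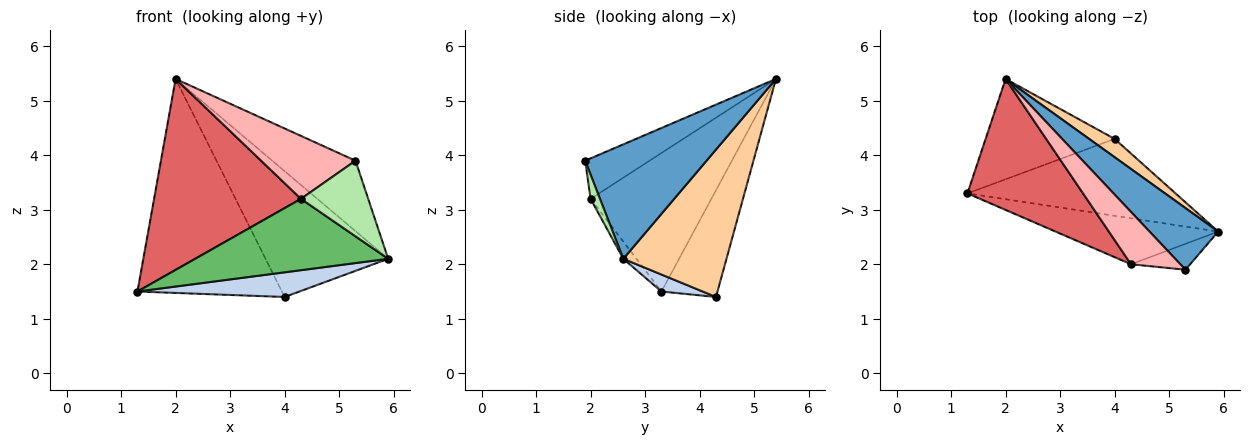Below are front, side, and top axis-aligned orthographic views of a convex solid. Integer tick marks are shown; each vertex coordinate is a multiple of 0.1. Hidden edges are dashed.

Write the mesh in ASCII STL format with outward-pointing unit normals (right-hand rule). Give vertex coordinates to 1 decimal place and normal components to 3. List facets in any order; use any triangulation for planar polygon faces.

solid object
 facet normal 0.739 0.507 0.444
  outer loop
   vertex 5.3 1.9 3.9
   vertex 5.9 2.6 2.1
   vertex 2.0 5.4 5.4
  endloop
 endfacet
 facet normal 0.078 -0.304 -0.949
  outer loop
   vertex 4.0 4.3 1.4
   vertex 5.9 2.6 2.1
   vertex 1.3 3.3 1.5
  endloop
 endfacet
 facet normal -0.331 0.854 -0.401
  outer loop
   vertex 4.0 4.3 1.4
   vertex 1.3 3.3 1.5
   vertex 2.0 5.4 5.4
  endloop
 endfacet
 facet normal 0.640 0.761 0.111
  outer loop
   vertex 4.0 4.3 1.4
   vertex 2.0 5.4 5.4
   vertex 5.9 2.6 2.1
  endloop
 endfacet
 facet normal -0.057 -0.839 -0.541
  outer loop
   vertex 4.3 2.0 3.2
   vertex 1.3 3.3 1.5
   vertex 5.9 2.6 2.1
  endloop
 endfacet
 facet normal 0.131 -0.938 -0.321
  outer loop
   vertex 4.3 2.0 3.2
   vertex 5.9 2.6 2.1
   vertex 5.3 1.9 3.9
  endloop
 endfacet
 facet normal -0.561 -0.683 0.468
  outer loop
   vertex 4.3 2.0 3.2
   vertex 2.0 5.4 5.4
   vertex 1.3 3.3 1.5
  endloop
 endfacet
 facet normal -0.465 -0.681 0.566
  outer loop
   vertex 4.3 2.0 3.2
   vertex 5.3 1.9 3.9
   vertex 2.0 5.4 5.4
  endloop
 endfacet
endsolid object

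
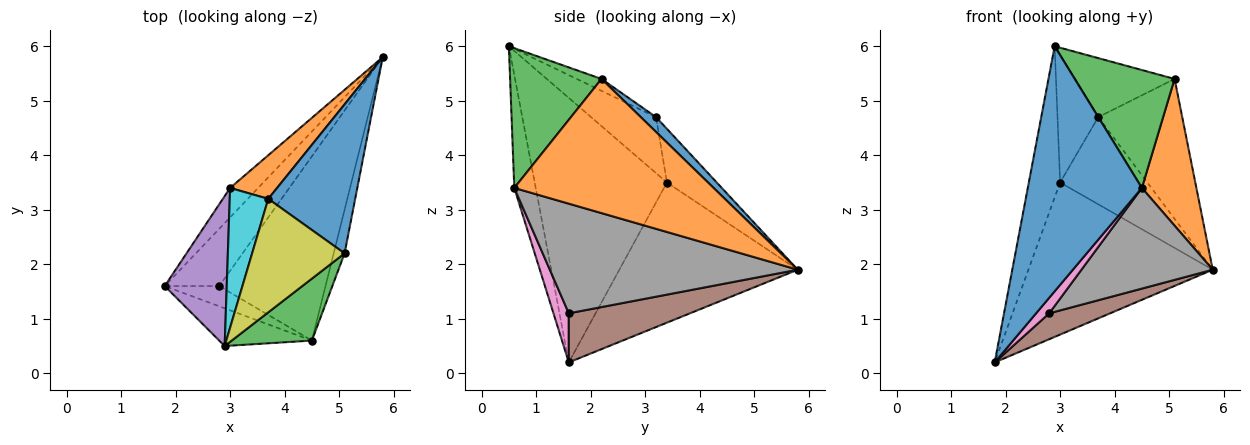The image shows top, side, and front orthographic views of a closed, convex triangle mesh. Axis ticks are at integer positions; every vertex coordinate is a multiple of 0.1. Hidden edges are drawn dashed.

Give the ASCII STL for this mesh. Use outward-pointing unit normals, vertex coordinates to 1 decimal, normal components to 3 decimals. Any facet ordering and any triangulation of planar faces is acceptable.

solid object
 facet normal -0.183 -0.972 -0.150
  outer loop
   vertex 4.5 0.6 3.4
   vertex 2.9 0.5 6.0
   vertex 1.8 1.6 0.2
  endloop
 endfacet
 facet normal 0.962 -0.263 -0.078
  outer loop
   vertex 5.1 2.2 5.4
   vertex 4.5 0.6 3.4
   vertex 5.8 5.8 1.9
  endloop
 endfacet
 facet normal 0.630 -0.688 0.361
  outer loop
   vertex 5.1 2.2 5.4
   vertex 2.9 0.5 6.0
   vertex 4.5 0.6 3.4
  endloop
 endfacet
 facet normal -0.689 0.712 -0.138
  outer loop
   vertex 3.0 3.4 3.5
   vertex 5.8 5.8 1.9
   vertex 1.8 1.6 0.2
  endloop
 endfacet
 facet normal -0.949 0.225 0.223
  outer loop
   vertex 3.0 3.4 3.5
   vertex 1.8 1.6 0.2
   vertex 2.9 0.5 6.0
  endloop
 endfacet
 facet normal 0.634 -0.319 -0.705
  outer loop
   vertex 2.8 1.6 1.1
   vertex 1.8 1.6 0.2
   vertex 5.8 5.8 1.9
  endloop
 endfacet
 facet normal 0.581 -0.497 -0.645
  outer loop
   vertex 2.8 1.6 1.1
   vertex 4.5 0.6 3.4
   vertex 1.8 1.6 0.2
  endloop
 endfacet
 facet normal 0.671 -0.355 -0.651
  outer loop
   vertex 2.8 1.6 1.1
   vertex 5.8 5.8 1.9
   vertex 4.5 0.6 3.4
  endloop
 endfacet
 facet normal -0.114 0.458 0.882
  outer loop
   vertex 3.7 3.2 4.7
   vertex 2.9 0.5 6.0
   vertex 5.1 2.2 5.4
  endloop
 endfacet
 facet normal -0.732 0.459 0.503
  outer loop
   vertex 3.7 3.2 4.7
   vertex 3.0 3.4 3.5
   vertex 2.9 0.5 6.0
  endloop
 endfacet
 facet normal 0.124 0.679 0.723
  outer loop
   vertex 3.7 3.2 4.7
   vertex 5.1 2.2 5.4
   vertex 5.8 5.8 1.9
  endloop
 endfacet
 facet normal -0.455 0.796 0.398
  outer loop
   vertex 3.7 3.2 4.7
   vertex 5.8 5.8 1.9
   vertex 3.0 3.4 3.5
  endloop
 endfacet
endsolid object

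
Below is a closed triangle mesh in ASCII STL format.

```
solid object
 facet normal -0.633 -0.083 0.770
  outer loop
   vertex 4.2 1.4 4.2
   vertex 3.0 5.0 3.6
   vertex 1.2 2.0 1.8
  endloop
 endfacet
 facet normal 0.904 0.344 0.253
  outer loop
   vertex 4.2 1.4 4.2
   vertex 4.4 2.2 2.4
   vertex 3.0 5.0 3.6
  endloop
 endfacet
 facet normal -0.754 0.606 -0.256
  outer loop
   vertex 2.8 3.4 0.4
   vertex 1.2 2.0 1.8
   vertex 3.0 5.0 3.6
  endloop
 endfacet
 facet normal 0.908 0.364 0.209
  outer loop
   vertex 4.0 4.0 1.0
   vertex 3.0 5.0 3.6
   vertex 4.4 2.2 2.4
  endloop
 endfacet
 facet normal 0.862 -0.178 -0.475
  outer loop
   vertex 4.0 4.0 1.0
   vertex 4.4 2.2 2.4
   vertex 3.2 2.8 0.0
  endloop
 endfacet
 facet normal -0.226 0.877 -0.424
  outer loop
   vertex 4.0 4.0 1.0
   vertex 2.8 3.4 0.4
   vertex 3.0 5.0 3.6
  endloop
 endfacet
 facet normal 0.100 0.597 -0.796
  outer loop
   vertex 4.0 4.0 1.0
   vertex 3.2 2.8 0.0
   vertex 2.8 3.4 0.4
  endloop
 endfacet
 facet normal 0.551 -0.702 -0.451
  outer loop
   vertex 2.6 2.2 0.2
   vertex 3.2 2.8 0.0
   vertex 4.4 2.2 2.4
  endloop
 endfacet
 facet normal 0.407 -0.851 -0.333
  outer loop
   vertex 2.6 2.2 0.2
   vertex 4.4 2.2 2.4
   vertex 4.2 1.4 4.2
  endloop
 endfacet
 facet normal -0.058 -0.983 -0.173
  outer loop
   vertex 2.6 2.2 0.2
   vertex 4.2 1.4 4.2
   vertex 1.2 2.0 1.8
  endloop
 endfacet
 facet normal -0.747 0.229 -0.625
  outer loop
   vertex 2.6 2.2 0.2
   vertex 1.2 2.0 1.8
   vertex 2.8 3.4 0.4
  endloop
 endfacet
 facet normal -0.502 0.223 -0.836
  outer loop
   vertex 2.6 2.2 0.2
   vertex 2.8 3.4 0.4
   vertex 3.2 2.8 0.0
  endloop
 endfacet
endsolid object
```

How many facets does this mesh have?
12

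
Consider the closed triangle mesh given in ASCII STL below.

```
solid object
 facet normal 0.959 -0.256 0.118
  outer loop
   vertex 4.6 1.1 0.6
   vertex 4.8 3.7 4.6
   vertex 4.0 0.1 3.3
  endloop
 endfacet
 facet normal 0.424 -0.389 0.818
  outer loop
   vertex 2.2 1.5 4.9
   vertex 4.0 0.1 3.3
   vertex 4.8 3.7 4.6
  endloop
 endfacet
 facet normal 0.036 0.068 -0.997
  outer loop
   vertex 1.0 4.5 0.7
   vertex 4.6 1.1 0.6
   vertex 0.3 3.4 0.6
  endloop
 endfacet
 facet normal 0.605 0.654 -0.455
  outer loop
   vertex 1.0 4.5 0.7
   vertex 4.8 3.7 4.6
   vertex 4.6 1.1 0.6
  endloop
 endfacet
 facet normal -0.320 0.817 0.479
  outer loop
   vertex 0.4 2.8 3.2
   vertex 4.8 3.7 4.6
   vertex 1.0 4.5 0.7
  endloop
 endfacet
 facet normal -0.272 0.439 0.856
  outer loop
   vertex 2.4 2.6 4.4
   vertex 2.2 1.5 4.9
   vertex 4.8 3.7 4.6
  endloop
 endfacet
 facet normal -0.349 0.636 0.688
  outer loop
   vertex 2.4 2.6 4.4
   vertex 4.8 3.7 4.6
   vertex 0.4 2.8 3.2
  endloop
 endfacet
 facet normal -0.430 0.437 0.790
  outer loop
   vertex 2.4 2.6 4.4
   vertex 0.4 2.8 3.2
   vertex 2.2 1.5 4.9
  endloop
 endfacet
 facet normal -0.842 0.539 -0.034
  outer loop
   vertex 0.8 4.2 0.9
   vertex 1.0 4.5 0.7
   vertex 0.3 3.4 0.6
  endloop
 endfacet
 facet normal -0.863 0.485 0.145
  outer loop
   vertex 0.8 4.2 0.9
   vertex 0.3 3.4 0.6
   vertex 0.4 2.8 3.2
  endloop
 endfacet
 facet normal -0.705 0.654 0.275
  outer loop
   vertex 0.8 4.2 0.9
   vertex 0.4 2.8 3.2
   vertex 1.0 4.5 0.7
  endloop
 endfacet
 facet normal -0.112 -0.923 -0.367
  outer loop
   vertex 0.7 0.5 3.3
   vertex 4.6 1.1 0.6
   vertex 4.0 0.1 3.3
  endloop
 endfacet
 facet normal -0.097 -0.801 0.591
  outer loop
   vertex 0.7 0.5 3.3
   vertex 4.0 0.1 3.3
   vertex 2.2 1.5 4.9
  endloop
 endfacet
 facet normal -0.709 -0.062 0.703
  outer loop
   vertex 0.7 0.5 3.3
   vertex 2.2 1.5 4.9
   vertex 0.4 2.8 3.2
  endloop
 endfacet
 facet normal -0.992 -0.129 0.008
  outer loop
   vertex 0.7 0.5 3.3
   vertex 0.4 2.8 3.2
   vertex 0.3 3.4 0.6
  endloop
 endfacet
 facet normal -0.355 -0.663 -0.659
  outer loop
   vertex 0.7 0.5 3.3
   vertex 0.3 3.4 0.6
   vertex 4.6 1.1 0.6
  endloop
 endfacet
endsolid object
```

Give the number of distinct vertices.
10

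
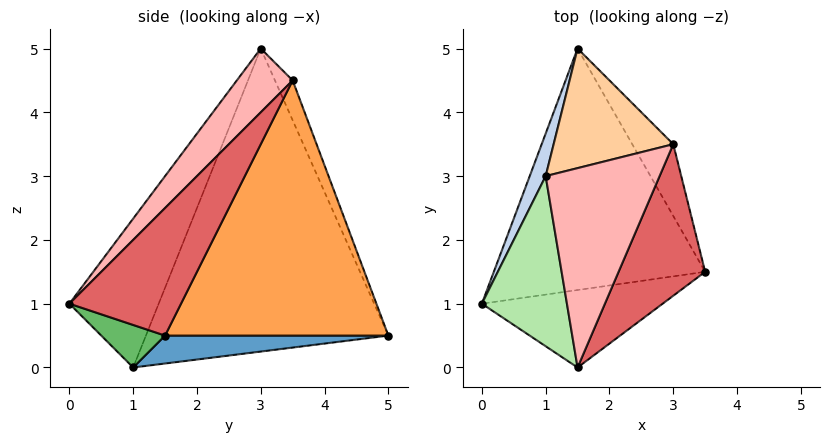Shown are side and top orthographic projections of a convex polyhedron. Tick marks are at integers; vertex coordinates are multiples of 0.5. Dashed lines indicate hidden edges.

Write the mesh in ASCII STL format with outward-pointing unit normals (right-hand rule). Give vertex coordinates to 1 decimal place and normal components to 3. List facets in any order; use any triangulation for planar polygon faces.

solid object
 facet normal 0.131 0.075 -0.989
  outer loop
   vertex 1.5 5.0 0.5
   vertex 3.5 1.5 0.5
   vertex 0.0 1.0 0.0
  endloop
 endfacet
 facet normal -0.937 0.345 0.049
  outer loop
   vertex 1.0 3.0 5.0
   vertex 1.5 5.0 0.5
   vertex 0.0 1.0 0.0
  endloop
 endfacet
 facet normal 0.860 0.491 -0.138
  outer loop
   vertex 3.0 3.5 4.5
   vertex 3.5 1.5 0.5
   vertex 1.5 5.0 0.5
  endloop
 endfacet
 facet normal -0.130 0.911 0.391
  outer loop
   vertex 3.0 3.5 4.5
   vertex 1.5 5.0 0.5
   vertex 1.0 3.0 5.0
  endloop
 endfacet
 facet normal 0.194 -0.533 -0.824
  outer loop
   vertex 1.5 0.0 1.0
   vertex 0.0 1.0 0.0
   vertex 3.5 1.5 0.5
  endloop
 endfacet
 facet normal -0.676 -0.628 0.386
  outer loop
   vertex 1.5 0.0 1.0
   vertex 1.0 3.0 5.0
   vertex 0.0 1.0 0.0
  endloop
 endfacet
 facet normal 0.610 -0.676 0.414
  outer loop
   vertex 1.5 0.0 1.0
   vertex 3.5 1.5 0.5
   vertex 3.0 3.5 4.5
  endloop
 endfacet
 facet normal 0.332 -0.734 0.592
  outer loop
   vertex 1.5 0.0 1.0
   vertex 3.0 3.5 4.5
   vertex 1.0 3.0 5.0
  endloop
 endfacet
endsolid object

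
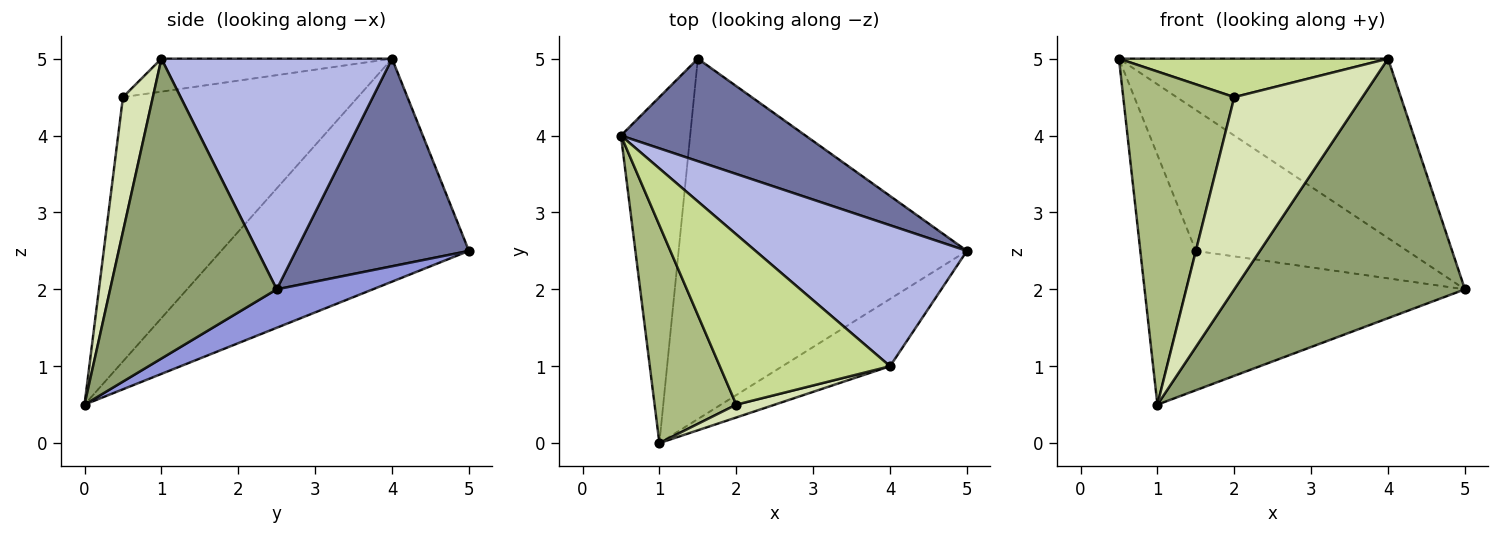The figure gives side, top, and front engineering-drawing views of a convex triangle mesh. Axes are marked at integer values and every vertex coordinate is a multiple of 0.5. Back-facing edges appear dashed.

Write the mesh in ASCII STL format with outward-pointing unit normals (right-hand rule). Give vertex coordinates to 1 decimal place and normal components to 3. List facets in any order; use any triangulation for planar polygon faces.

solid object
 facet normal 0.552 0.674 0.491
  outer loop
   vertex 1.5 5.0 2.5
   vertex 0.5 4.0 5.0
   vertex 5.0 2.5 2.0
  endloop
 endfacet
 facet normal -0.934 0.209 -0.290
  outer loop
   vertex 1.5 5.0 2.5
   vertex 1.0 0.0 0.5
   vertex 0.5 4.0 5.0
  endloop
 endfacet
 facet normal 0.123 0.358 -0.926
  outer loop
   vertex 1.5 5.0 2.5
   vertex 5.0 2.5 2.0
   vertex 1.0 0.0 0.5
  endloop
 endfacet
 facet normal 0.559 0.652 0.512
  outer loop
   vertex 4.0 1.0 5.0
   vertex 5.0 2.5 2.0
   vertex 0.5 4.0 5.0
  endloop
 endfacet
 facet normal 0.573 -0.793 -0.206
  outer loop
   vertex 4.0 1.0 5.0
   vertex 1.0 0.0 0.5
   vertex 5.0 2.5 2.0
  endloop
 endfacet
 facet normal -0.871 -0.412 0.269
  outer loop
   vertex 2.0 0.5 4.5
   vertex 0.5 4.0 5.0
   vertex 1.0 0.0 0.5
  endloop
 endfacet
 facet normal -0.186 -0.216 0.959
  outer loop
   vertex 2.0 0.5 4.5
   vertex 4.0 1.0 5.0
   vertex 0.5 4.0 5.0
  endloop
 endfacet
 facet normal 0.227 -0.972 0.065
  outer loop
   vertex 2.0 0.5 4.5
   vertex 1.0 0.0 0.5
   vertex 4.0 1.0 5.0
  endloop
 endfacet
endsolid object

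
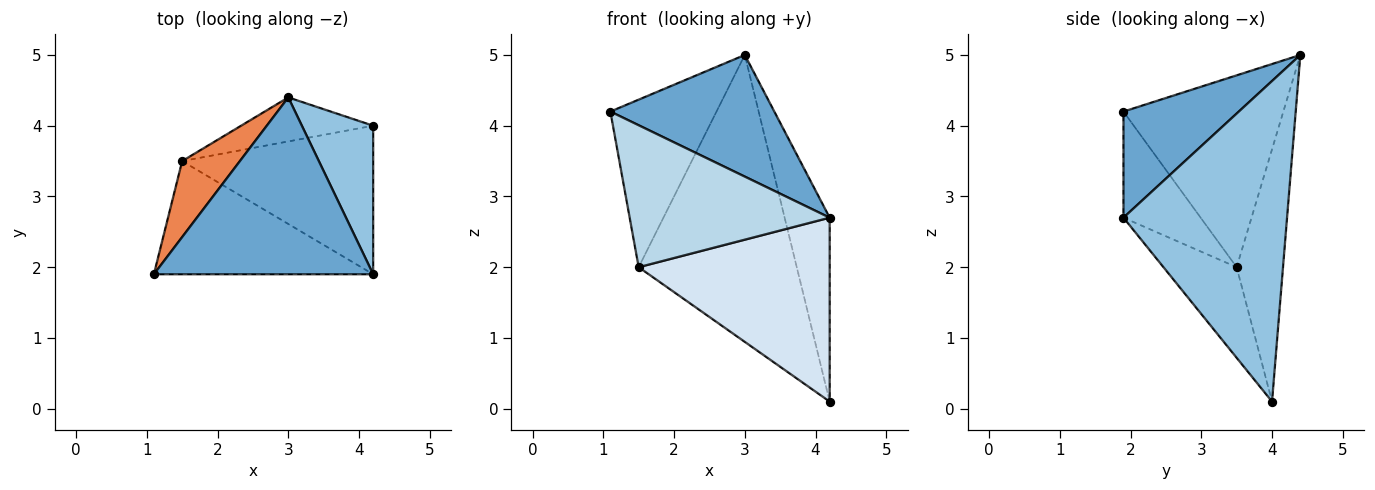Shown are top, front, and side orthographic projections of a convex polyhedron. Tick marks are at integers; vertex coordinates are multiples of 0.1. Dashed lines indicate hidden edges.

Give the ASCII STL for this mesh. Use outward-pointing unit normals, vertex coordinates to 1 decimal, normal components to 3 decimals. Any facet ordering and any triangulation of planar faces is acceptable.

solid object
 facet normal 0.370 -0.526 0.765
  outer loop
   vertex 3.0 4.4 5.0
   vertex 1.1 1.9 4.2
   vertex 4.2 1.9 2.7
  endloop
 endfacet
 facet normal 0.943 0.260 0.210
  outer loop
   vertex 4.2 4.0 0.1
   vertex 3.0 4.4 5.0
   vertex 4.2 1.9 2.7
  endloop
 endfacet
 facet normal -0.289 -0.749 -0.597
  outer loop
   vertex 1.5 3.5 2.0
   vertex 4.2 1.9 2.7
   vertex 1.1 1.9 4.2
  endloop
 endfacet
 facet normal -0.286 -0.746 -0.602
  outer loop
   vertex 1.5 3.5 2.0
   vertex 4.2 4.0 0.1
   vertex 4.2 1.9 2.7
  endloop
 endfacet
 facet normal -0.808 0.536 0.243
  outer loop
   vertex 1.5 3.5 2.0
   vertex 1.1 1.9 4.2
   vertex 3.0 4.4 5.0
  endloop
 endfacet
 facet normal -0.278 0.949 -0.146
  outer loop
   vertex 1.5 3.5 2.0
   vertex 3.0 4.4 5.0
   vertex 4.2 4.0 0.1
  endloop
 endfacet
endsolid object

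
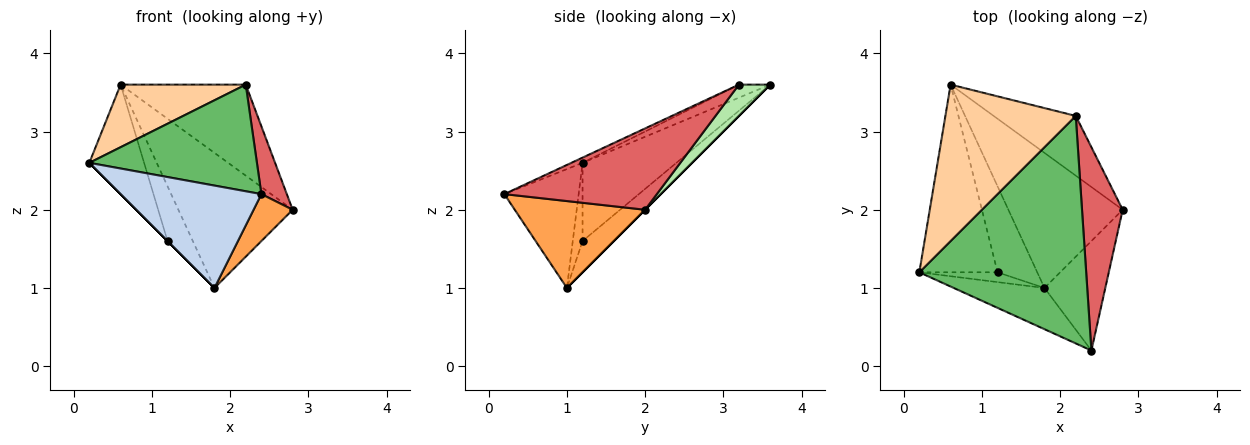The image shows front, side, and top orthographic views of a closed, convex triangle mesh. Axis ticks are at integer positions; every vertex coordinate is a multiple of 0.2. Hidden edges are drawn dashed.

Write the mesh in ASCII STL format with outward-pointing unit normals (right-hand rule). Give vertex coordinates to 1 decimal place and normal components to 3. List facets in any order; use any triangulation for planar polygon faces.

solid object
 facet normal 0.000 0.707 -0.707
  outer loop
   vertex 1.8 1.0 1.0
   vertex 0.6 3.6 3.6
   vertex 2.8 2.0 2.0
  endloop
 endfacet
 facet normal -0.440 -0.833 -0.336
  outer loop
   vertex 1.8 1.0 1.0
   vertex 2.4 0.2 2.2
   vertex 0.2 1.2 2.6
  endloop
 endfacet
 facet normal 0.796 -0.239 -0.557
  outer loop
   vertex 1.8 1.0 1.0
   vertex 2.8 2.0 2.0
   vertex 2.4 0.2 2.2
  endloop
 endfacet
 facet normal -0.092 -0.370 0.925
  outer loop
   vertex 2.2 3.2 3.6
   vertex 0.6 3.6 3.6
   vertex 0.2 1.2 2.6
  endloop
 endfacet
 facet normal -0.028 -0.424 0.905
  outer loop
   vertex 2.2 3.2 3.6
   vertex 0.2 1.2 2.6
   vertex 2.4 0.2 2.2
  endloop
 endfacet
 facet normal 0.205 0.818 -0.537
  outer loop
   vertex 2.2 3.2 3.6
   vertex 2.8 2.0 2.0
   vertex 0.6 3.6 3.6
  endloop
 endfacet
 facet normal 0.885 -0.147 0.442
  outer loop
   vertex 2.2 3.2 3.6
   vertex 2.4 0.2 2.2
   vertex 2.8 2.0 2.0
  endloop
 endfacet
 facet normal -0.654 0.381 -0.654
  outer loop
   vertex 1.2 1.2 1.6
   vertex 0.2 1.2 2.6
   vertex 0.6 3.6 3.6
  endloop
 endfacet
 facet normal -0.707 0.000 -0.707
  outer loop
   vertex 1.2 1.2 1.6
   vertex 1.8 1.0 1.0
   vertex 0.2 1.2 2.6
  endloop
 endfacet
 facet normal -0.554 0.447 -0.703
  outer loop
   vertex 1.2 1.2 1.6
   vertex 0.6 3.6 3.6
   vertex 1.8 1.0 1.0
  endloop
 endfacet
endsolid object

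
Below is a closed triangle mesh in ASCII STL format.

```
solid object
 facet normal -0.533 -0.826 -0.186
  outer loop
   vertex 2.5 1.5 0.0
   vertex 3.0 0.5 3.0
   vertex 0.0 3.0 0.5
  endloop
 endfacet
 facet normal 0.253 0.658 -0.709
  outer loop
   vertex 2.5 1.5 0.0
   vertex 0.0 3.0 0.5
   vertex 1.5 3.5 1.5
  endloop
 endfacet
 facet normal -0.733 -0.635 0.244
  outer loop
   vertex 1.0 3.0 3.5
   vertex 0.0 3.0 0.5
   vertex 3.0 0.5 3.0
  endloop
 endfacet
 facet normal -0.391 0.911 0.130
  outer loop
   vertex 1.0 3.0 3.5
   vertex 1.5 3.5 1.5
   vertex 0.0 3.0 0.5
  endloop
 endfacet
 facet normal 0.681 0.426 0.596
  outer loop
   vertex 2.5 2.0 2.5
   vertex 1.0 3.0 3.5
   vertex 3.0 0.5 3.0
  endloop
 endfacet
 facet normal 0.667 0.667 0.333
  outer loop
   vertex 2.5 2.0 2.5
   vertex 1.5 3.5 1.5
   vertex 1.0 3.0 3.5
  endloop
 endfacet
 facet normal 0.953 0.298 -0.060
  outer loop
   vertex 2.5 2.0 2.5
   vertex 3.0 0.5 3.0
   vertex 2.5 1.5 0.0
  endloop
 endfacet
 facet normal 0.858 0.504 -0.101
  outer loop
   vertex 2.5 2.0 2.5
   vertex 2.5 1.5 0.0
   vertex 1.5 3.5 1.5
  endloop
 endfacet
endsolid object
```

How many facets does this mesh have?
8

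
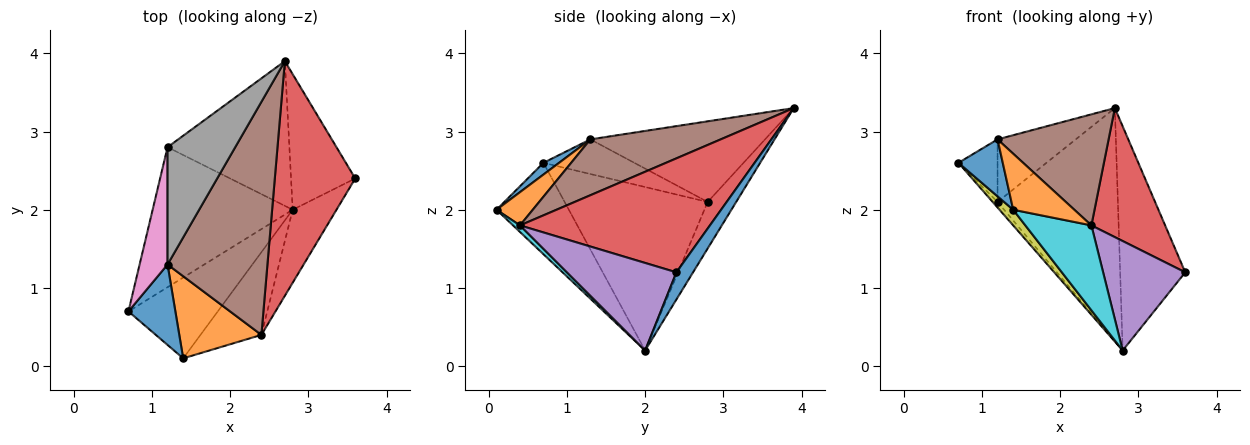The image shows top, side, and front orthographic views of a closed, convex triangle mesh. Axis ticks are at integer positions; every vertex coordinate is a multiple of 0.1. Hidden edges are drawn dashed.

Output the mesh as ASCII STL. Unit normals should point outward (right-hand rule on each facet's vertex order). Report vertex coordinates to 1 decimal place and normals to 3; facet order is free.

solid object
 facet normal 0.214 0.836 -0.505
  outer loop
   vertex 2.8 2.0 0.2
   vertex 2.7 3.9 3.3
   vertex 3.6 2.4 1.2
  endloop
 endfacet
 facet normal -0.759 0.026 -0.650
  outer loop
   vertex 1.2 2.8 2.1
   vertex 2.8 2.0 0.2
   vertex 0.7 0.7 2.6
  endloop
 endfacet
 facet normal -0.197 0.833 -0.517
  outer loop
   vertex 1.2 2.8 2.1
   vertex 2.7 3.9 3.3
   vertex 2.8 2.0 0.2
  endloop
 endfacet
 facet normal 0.779 -0.302 0.550
  outer loop
   vertex 2.4 0.4 1.8
   vertex 3.6 2.4 1.2
   vertex 2.7 3.9 3.3
  endloop
 endfacet
 facet normal 0.743 -0.557 -0.371
  outer loop
   vertex 2.4 0.4 1.8
   vertex 2.8 2.0 0.2
   vertex 3.6 2.4 1.2
  endloop
 endfacet
 facet normal 0.451 -0.384 0.806
  outer loop
   vertex 1.2 1.3 2.9
   vertex 2.4 0.4 1.8
   vertex 2.7 3.9 3.3
  endloop
 endfacet
 facet normal -0.738 0.317 0.595
  outer loop
   vertex 1.2 1.3 2.9
   vertex 1.2 2.8 2.1
   vertex 0.7 0.7 2.6
  endloop
 endfacet
 facet normal -0.724 0.324 0.608
  outer loop
   vertex 1.2 1.3 2.9
   vertex 2.7 3.9 3.3
   vertex 1.2 2.8 2.1
  endloop
 endfacet
 facet normal -0.709 -0.134 -0.693
  outer loop
   vertex 1.4 0.1 2.0
   vertex 0.7 0.7 2.6
   vertex 2.8 2.0 0.2
  endloop
 endfacet
 facet normal 0.075 -0.714 -0.696
  outer loop
   vertex 1.4 0.1 2.0
   vertex 2.8 2.0 0.2
   vertex 2.4 0.4 1.8
  endloop
 endfacet
 facet normal 0.200 -0.566 0.800
  outer loop
   vertex 1.4 0.1 2.0
   vertex 1.2 1.3 2.9
   vertex 0.7 0.7 2.6
  endloop
 endfacet
 facet normal 0.317 -0.535 0.783
  outer loop
   vertex 1.4 0.1 2.0
   vertex 2.4 0.4 1.8
   vertex 1.2 1.3 2.9
  endloop
 endfacet
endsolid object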